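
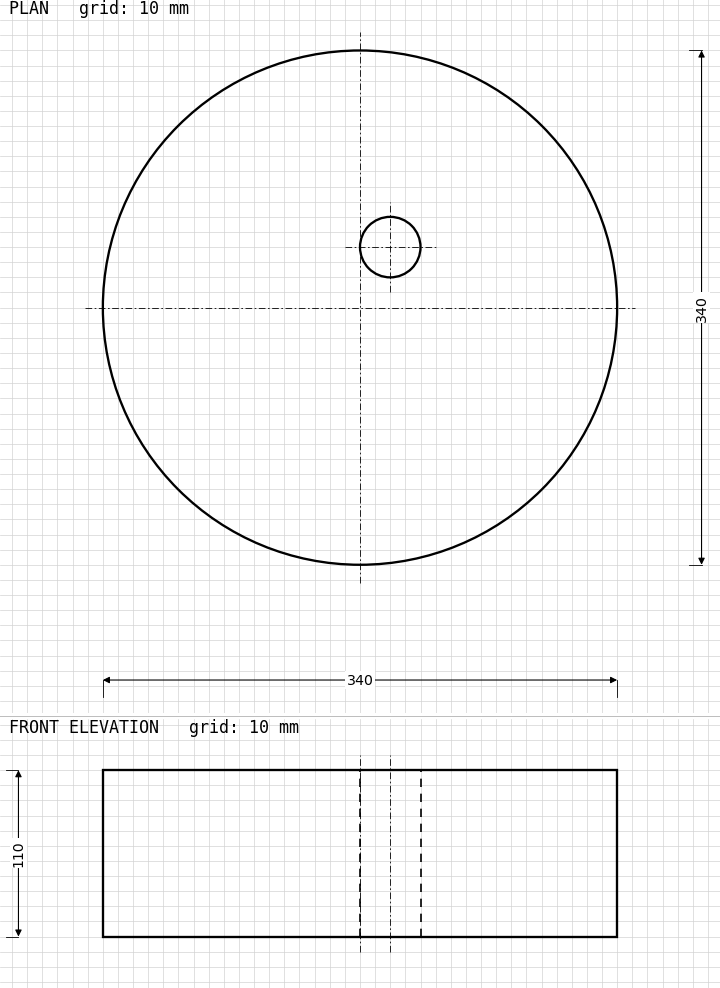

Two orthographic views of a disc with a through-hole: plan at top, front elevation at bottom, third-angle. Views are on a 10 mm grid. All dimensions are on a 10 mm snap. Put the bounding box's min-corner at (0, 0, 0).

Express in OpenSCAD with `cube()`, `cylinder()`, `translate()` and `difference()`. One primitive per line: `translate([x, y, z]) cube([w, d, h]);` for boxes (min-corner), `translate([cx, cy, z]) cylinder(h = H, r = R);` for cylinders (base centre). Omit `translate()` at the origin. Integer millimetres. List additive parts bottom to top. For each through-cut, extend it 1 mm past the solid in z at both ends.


difference() {
  translate([170, 170, 0]) cylinder(h = 110, r = 170);
  translate([190, 210, -1]) cylinder(h = 112, r = 20);
}


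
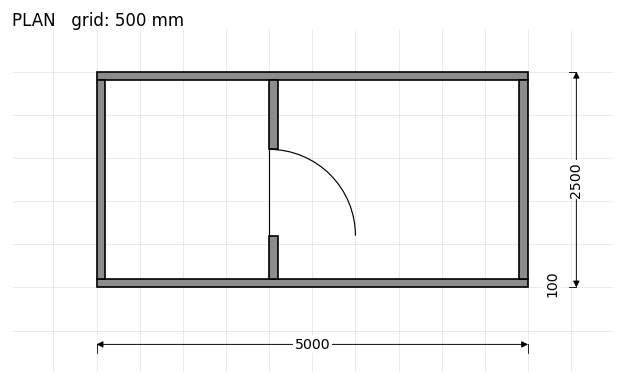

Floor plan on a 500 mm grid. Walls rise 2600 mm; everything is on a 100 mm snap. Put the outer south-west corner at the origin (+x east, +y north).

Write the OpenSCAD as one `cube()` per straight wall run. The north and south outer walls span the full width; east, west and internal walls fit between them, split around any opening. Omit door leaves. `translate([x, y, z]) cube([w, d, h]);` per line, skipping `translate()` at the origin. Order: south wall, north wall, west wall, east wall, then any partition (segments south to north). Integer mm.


cube([5000, 100, 2600]);
translate([0, 2400, 0]) cube([5000, 100, 2600]);
translate([0, 100, 0]) cube([100, 2300, 2600]);
translate([4900, 100, 0]) cube([100, 2300, 2600]);
translate([2000, 100, 0]) cube([100, 500, 2600]);
translate([2000, 1600, 0]) cube([100, 800, 2600]);


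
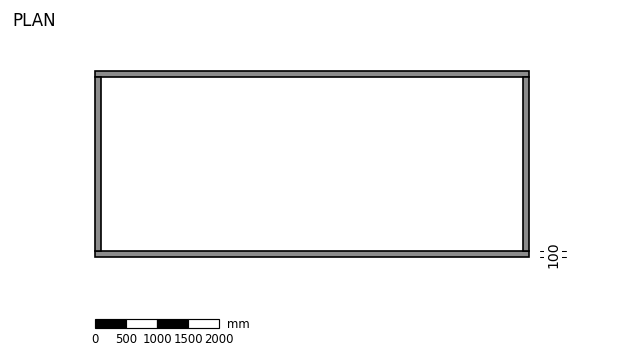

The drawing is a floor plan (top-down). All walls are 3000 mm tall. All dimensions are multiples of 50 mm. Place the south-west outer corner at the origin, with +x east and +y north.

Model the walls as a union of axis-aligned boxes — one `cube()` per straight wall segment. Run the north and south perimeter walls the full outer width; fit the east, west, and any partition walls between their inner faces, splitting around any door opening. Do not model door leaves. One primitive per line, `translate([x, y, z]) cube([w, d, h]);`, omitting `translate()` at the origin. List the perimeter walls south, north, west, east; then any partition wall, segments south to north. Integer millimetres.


cube([7000, 100, 3000]);
translate([0, 2900, 0]) cube([7000, 100, 3000]);
translate([0, 100, 0]) cube([100, 2800, 3000]);
translate([6900, 100, 0]) cube([100, 2800, 3000]);


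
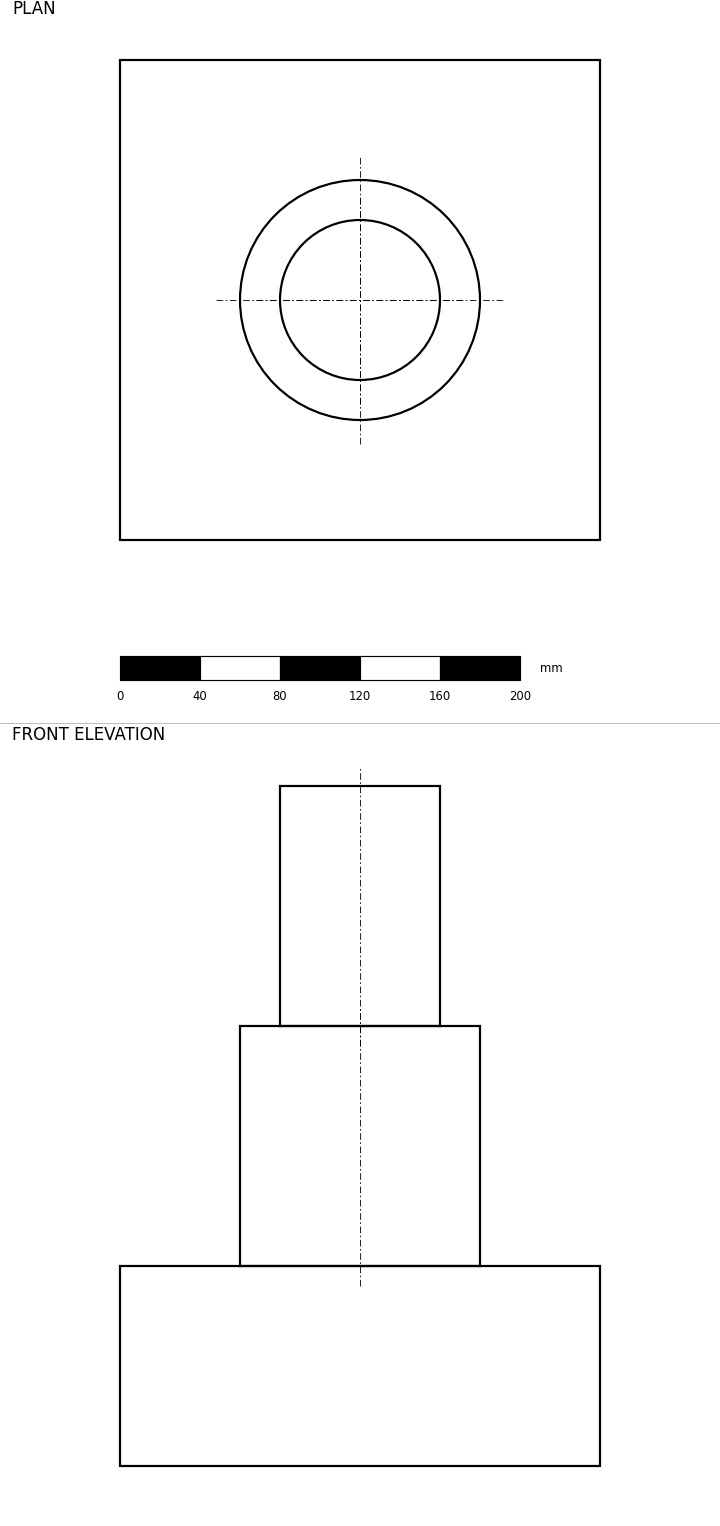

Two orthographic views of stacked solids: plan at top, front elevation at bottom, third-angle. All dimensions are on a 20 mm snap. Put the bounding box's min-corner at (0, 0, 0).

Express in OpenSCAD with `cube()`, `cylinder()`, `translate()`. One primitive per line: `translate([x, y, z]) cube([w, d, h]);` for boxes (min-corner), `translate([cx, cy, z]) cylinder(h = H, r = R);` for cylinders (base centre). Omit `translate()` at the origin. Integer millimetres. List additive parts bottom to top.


cube([240, 240, 100]);
translate([120, 120, 100]) cylinder(h = 120, r = 60);
translate([120, 120, 220]) cylinder(h = 120, r = 40);


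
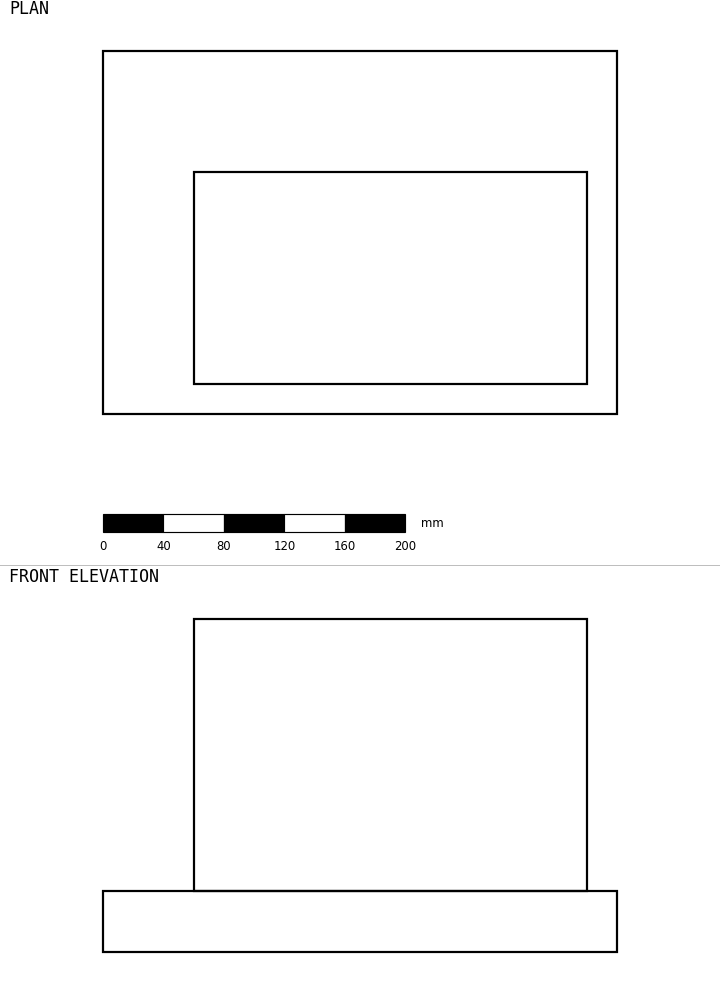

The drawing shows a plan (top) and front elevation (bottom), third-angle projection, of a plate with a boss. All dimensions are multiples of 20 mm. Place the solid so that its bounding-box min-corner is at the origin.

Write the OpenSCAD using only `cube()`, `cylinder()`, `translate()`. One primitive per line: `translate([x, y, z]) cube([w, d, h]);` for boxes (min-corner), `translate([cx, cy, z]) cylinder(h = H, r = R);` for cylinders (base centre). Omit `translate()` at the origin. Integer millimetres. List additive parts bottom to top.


cube([340, 240, 40]);
translate([60, 20, 40]) cube([260, 140, 180]);


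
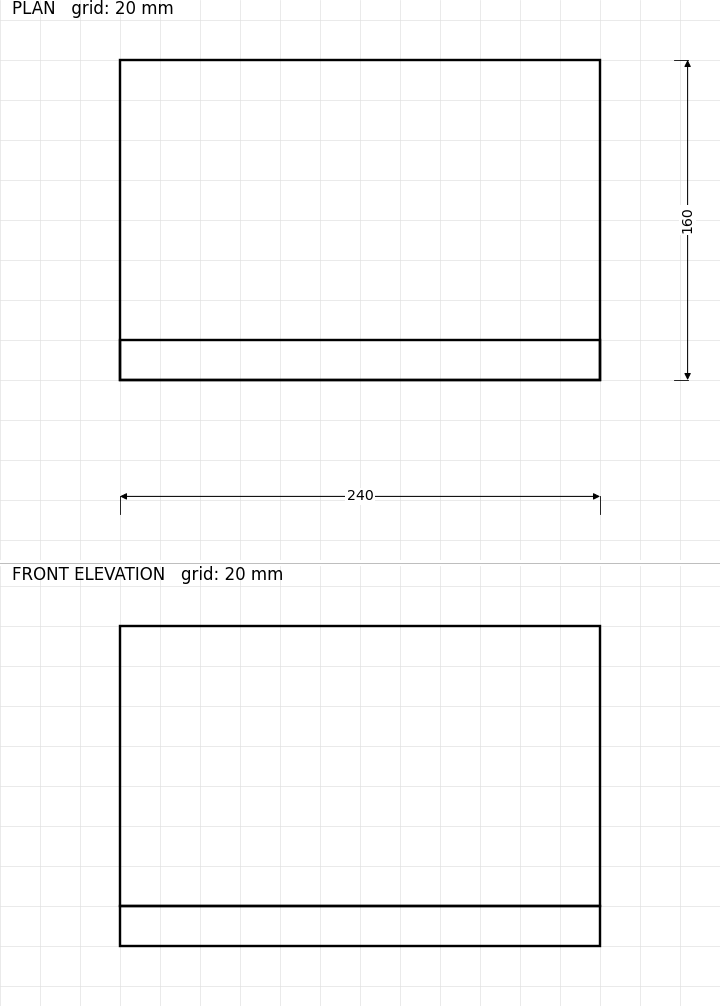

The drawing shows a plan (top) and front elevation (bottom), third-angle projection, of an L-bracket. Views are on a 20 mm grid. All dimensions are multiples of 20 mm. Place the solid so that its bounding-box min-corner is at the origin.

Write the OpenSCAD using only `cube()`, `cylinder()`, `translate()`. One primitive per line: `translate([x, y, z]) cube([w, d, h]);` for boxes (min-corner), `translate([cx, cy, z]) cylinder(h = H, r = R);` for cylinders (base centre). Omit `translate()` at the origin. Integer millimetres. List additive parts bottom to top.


cube([240, 160, 20]);
translate([0, 0, 20]) cube([240, 20, 140]);


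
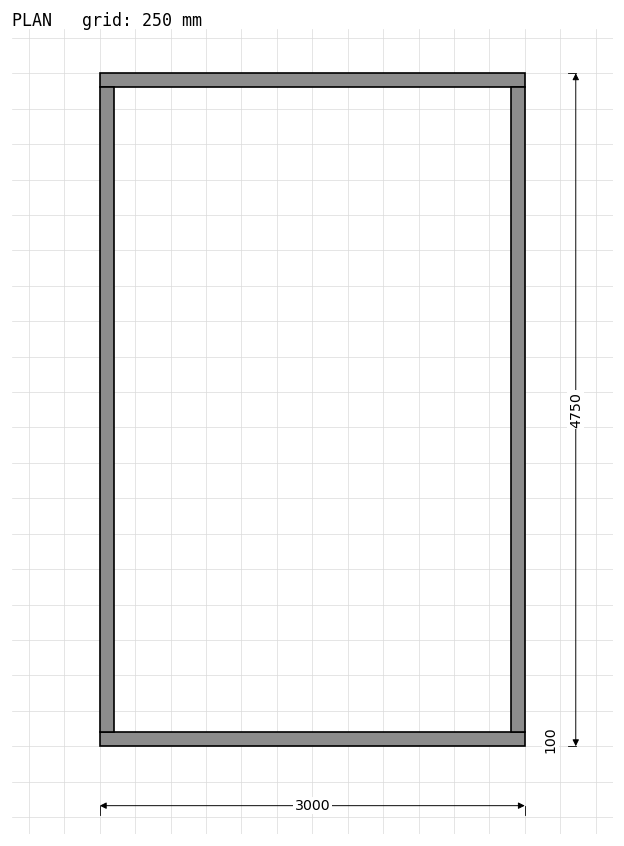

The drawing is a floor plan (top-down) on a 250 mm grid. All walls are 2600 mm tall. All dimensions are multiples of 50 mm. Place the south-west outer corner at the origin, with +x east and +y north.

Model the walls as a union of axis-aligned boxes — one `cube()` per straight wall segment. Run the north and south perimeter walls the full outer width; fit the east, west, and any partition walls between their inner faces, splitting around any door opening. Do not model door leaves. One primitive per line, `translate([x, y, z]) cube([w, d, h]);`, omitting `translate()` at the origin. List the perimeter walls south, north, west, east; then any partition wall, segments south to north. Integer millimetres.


cube([3000, 100, 2600]);
translate([0, 4650, 0]) cube([3000, 100, 2600]);
translate([0, 100, 0]) cube([100, 4550, 2600]);
translate([2900, 100, 0]) cube([100, 4550, 2600]);


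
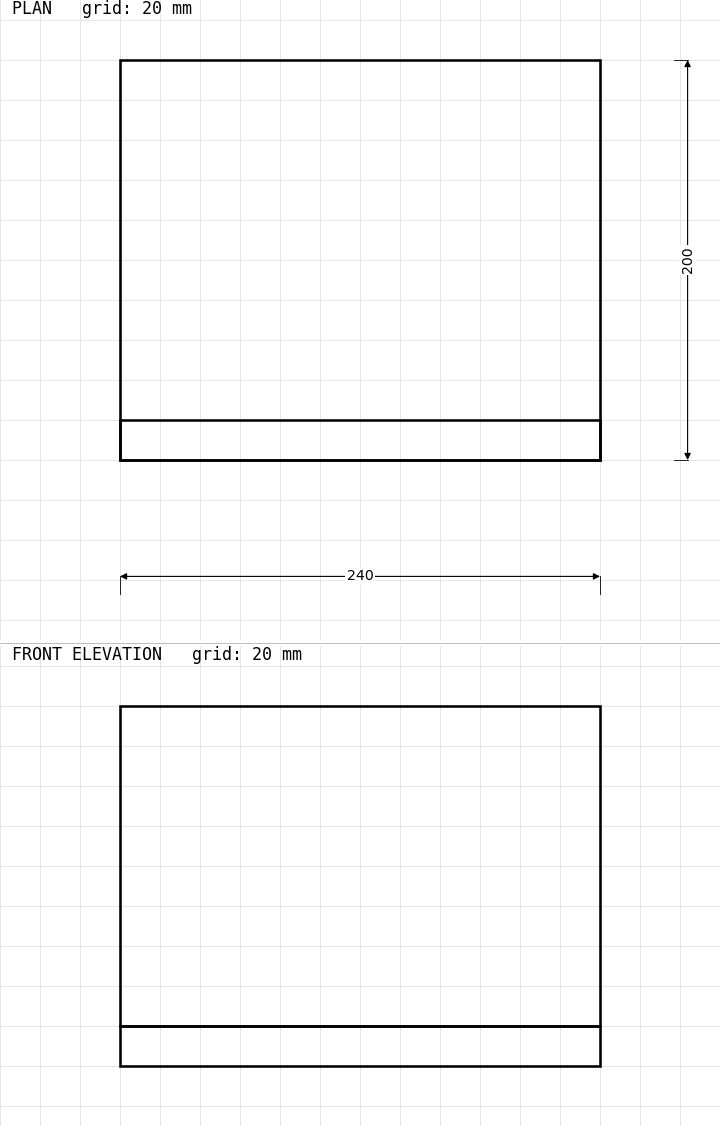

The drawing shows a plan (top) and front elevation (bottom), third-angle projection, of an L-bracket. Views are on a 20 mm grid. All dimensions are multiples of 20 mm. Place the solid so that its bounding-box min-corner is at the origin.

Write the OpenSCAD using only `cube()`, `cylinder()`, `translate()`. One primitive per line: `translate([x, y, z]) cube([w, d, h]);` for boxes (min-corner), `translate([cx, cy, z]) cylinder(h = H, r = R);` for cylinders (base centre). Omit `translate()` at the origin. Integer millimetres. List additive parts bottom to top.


cube([240, 200, 20]);
translate([0, 0, 20]) cube([240, 20, 160]);


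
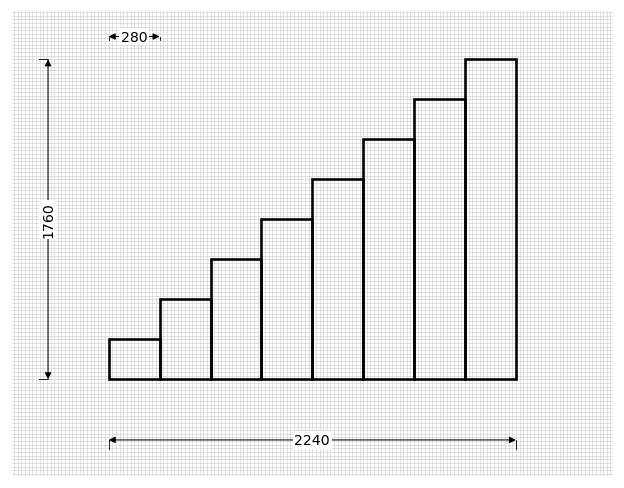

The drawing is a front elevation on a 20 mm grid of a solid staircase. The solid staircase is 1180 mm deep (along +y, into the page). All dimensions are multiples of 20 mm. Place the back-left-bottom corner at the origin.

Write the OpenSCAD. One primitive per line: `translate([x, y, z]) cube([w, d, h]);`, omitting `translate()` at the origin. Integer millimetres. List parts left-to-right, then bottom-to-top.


cube([280, 1180, 220]);
translate([280, 0, 0]) cube([280, 1180, 440]);
translate([560, 0, 0]) cube([280, 1180, 660]);
translate([840, 0, 0]) cube([280, 1180, 880]);
translate([1120, 0, 0]) cube([280, 1180, 1100]);
translate([1400, 0, 0]) cube([280, 1180, 1320]);
translate([1680, 0, 0]) cube([280, 1180, 1540]);
translate([1960, 0, 0]) cube([280, 1180, 1760]);


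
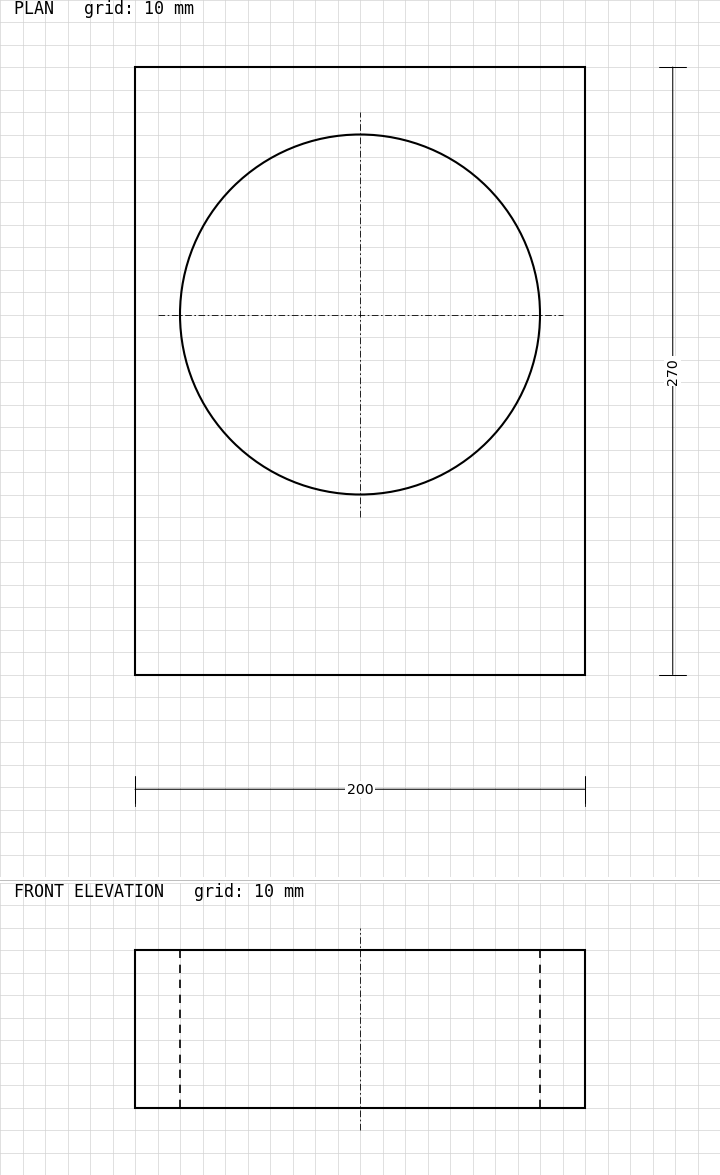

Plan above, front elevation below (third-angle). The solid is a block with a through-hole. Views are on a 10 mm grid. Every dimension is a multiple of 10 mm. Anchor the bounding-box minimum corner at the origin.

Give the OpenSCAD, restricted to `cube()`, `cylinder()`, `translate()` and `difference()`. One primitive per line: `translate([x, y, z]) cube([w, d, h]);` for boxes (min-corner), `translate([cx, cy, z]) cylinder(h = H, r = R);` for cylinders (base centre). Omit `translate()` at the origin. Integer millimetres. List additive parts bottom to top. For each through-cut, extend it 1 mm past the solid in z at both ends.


difference() {
  cube([200, 270, 70]);
  translate([100, 160, -1]) cylinder(h = 72, r = 80);
}


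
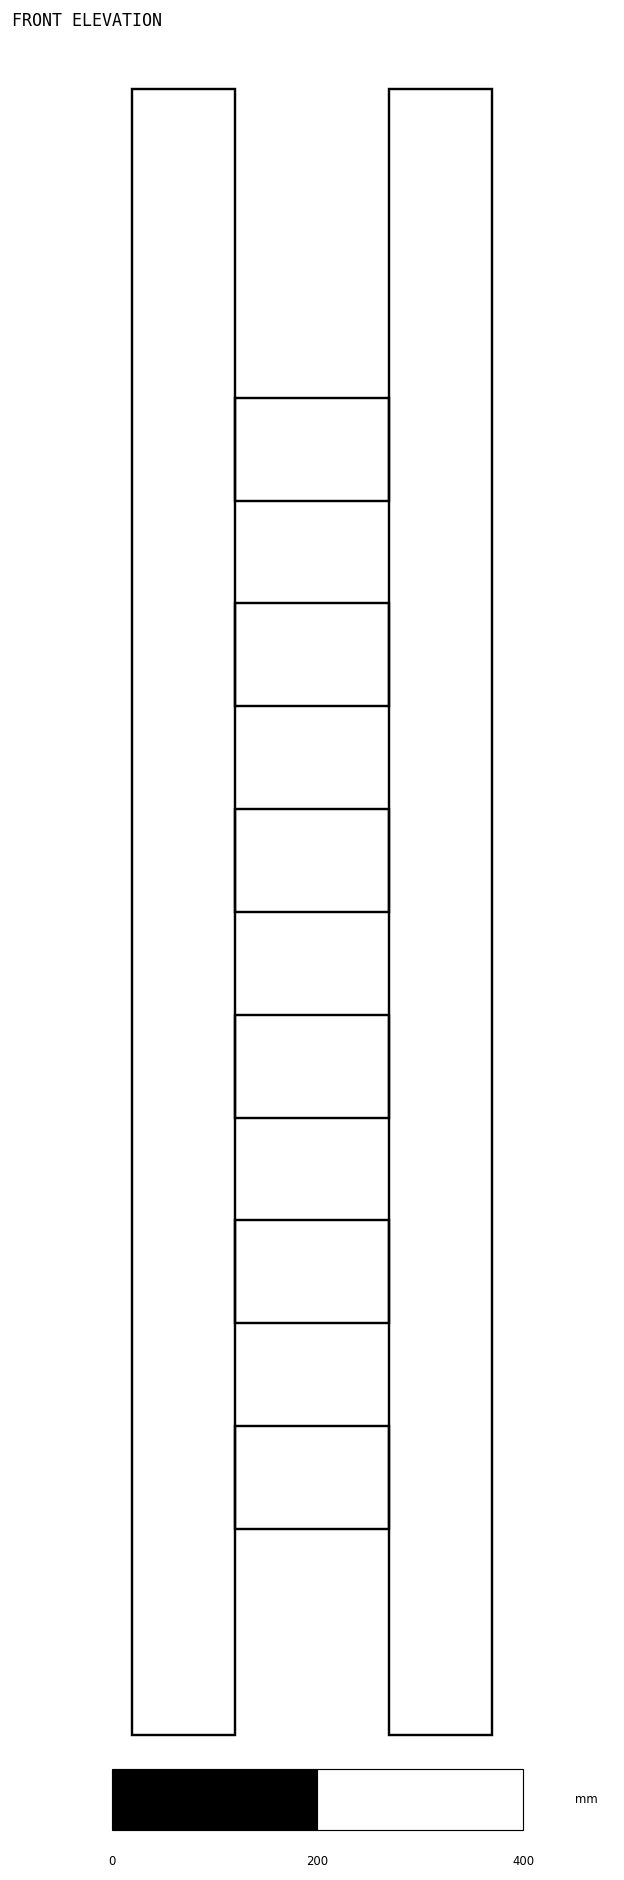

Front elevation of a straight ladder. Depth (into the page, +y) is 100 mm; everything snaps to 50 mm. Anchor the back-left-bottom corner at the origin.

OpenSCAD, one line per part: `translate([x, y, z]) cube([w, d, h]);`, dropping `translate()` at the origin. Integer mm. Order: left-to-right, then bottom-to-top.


cube([100, 100, 1600]);
translate([100, 0, 200]) cube([150, 100, 100]);
translate([100, 0, 400]) cube([150, 100, 100]);
translate([100, 0, 600]) cube([150, 100, 100]);
translate([100, 0, 800]) cube([150, 100, 100]);
translate([100, 0, 1000]) cube([150, 100, 100]);
translate([100, 0, 1200]) cube([150, 100, 100]);
translate([250, 0, 0]) cube([100, 100, 1600]);


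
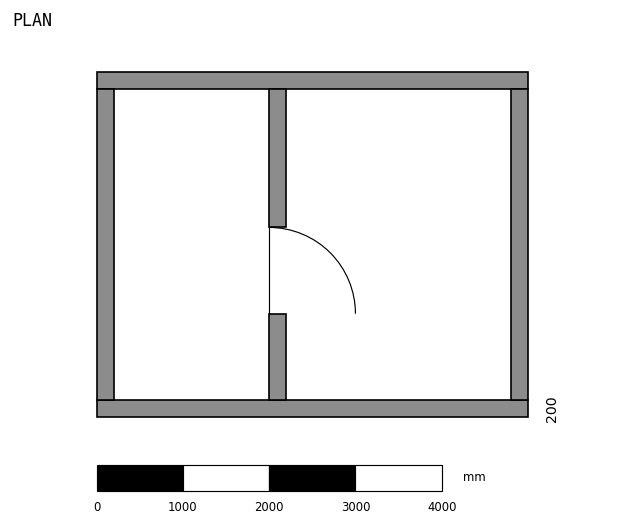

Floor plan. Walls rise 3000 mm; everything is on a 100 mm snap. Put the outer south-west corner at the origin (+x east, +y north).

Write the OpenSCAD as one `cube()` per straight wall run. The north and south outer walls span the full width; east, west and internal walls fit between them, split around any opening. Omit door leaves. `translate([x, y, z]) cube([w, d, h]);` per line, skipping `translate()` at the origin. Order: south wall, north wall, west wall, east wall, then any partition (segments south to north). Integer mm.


cube([5000, 200, 3000]);
translate([0, 3800, 0]) cube([5000, 200, 3000]);
translate([0, 200, 0]) cube([200, 3600, 3000]);
translate([4800, 200, 0]) cube([200, 3600, 3000]);
translate([2000, 200, 0]) cube([200, 1000, 3000]);
translate([2000, 2200, 0]) cube([200, 1600, 3000]);


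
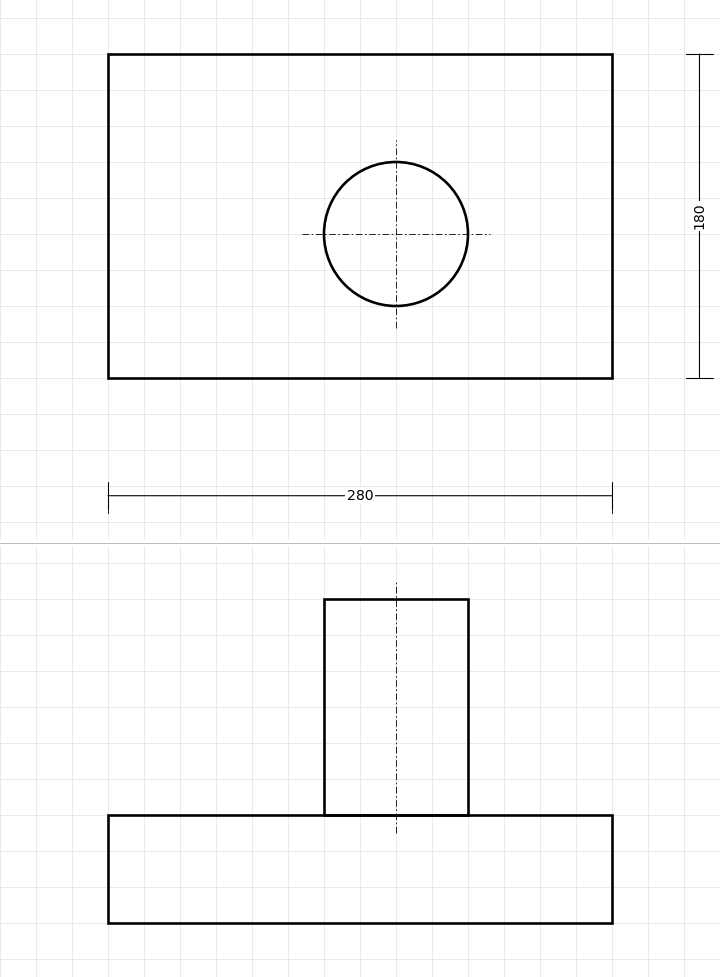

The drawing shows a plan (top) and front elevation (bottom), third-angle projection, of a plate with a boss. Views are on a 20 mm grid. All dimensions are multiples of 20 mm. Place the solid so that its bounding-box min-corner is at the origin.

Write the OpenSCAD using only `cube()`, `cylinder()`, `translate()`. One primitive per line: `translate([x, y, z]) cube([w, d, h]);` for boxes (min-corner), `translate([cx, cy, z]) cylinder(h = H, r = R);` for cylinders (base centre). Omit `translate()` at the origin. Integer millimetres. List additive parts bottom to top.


cube([280, 180, 60]);
translate([160, 80, 60]) cylinder(h = 120, r = 40);


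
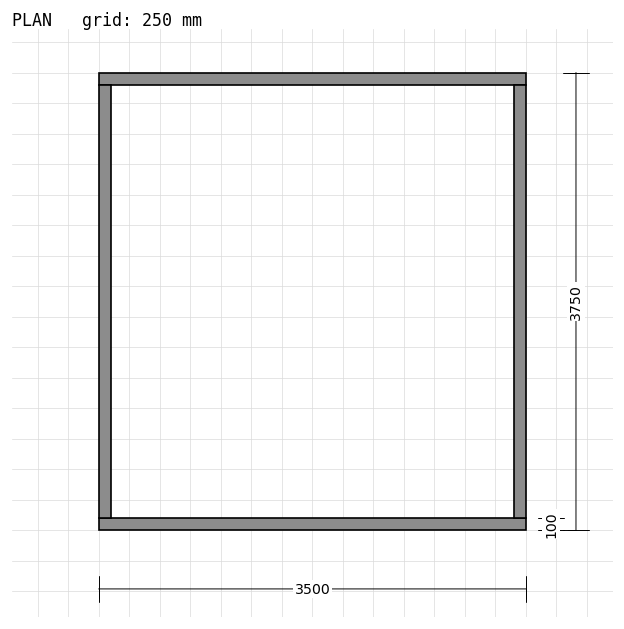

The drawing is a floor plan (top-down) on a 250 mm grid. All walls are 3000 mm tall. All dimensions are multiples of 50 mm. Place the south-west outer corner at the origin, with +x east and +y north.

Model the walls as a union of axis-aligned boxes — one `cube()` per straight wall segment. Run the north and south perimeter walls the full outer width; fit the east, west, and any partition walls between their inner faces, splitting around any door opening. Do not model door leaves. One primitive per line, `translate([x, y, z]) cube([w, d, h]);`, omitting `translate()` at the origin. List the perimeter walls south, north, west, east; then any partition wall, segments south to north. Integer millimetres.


cube([3500, 100, 3000]);
translate([0, 3650, 0]) cube([3500, 100, 3000]);
translate([0, 100, 0]) cube([100, 3550, 3000]);
translate([3400, 100, 0]) cube([100, 3550, 3000]);


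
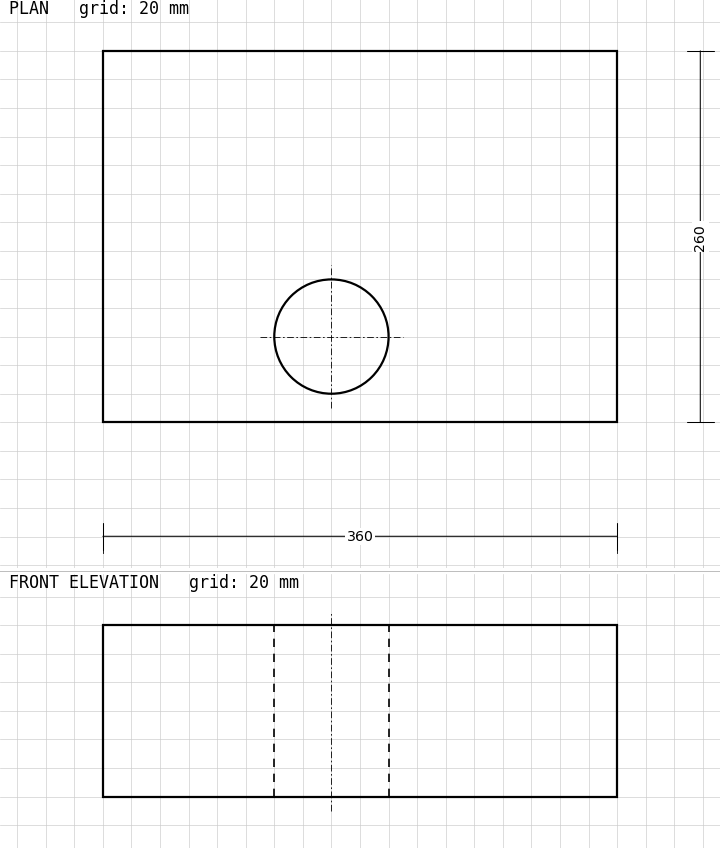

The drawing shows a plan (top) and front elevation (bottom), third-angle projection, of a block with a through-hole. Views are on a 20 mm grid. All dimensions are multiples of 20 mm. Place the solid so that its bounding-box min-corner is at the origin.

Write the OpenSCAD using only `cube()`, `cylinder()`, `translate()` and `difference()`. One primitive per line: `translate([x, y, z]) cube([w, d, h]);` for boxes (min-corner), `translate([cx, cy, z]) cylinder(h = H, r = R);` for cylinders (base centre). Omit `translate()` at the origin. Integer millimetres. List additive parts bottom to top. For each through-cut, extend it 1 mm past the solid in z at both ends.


difference() {
  cube([360, 260, 120]);
  translate([160, 60, -1]) cylinder(h = 122, r = 40);
}


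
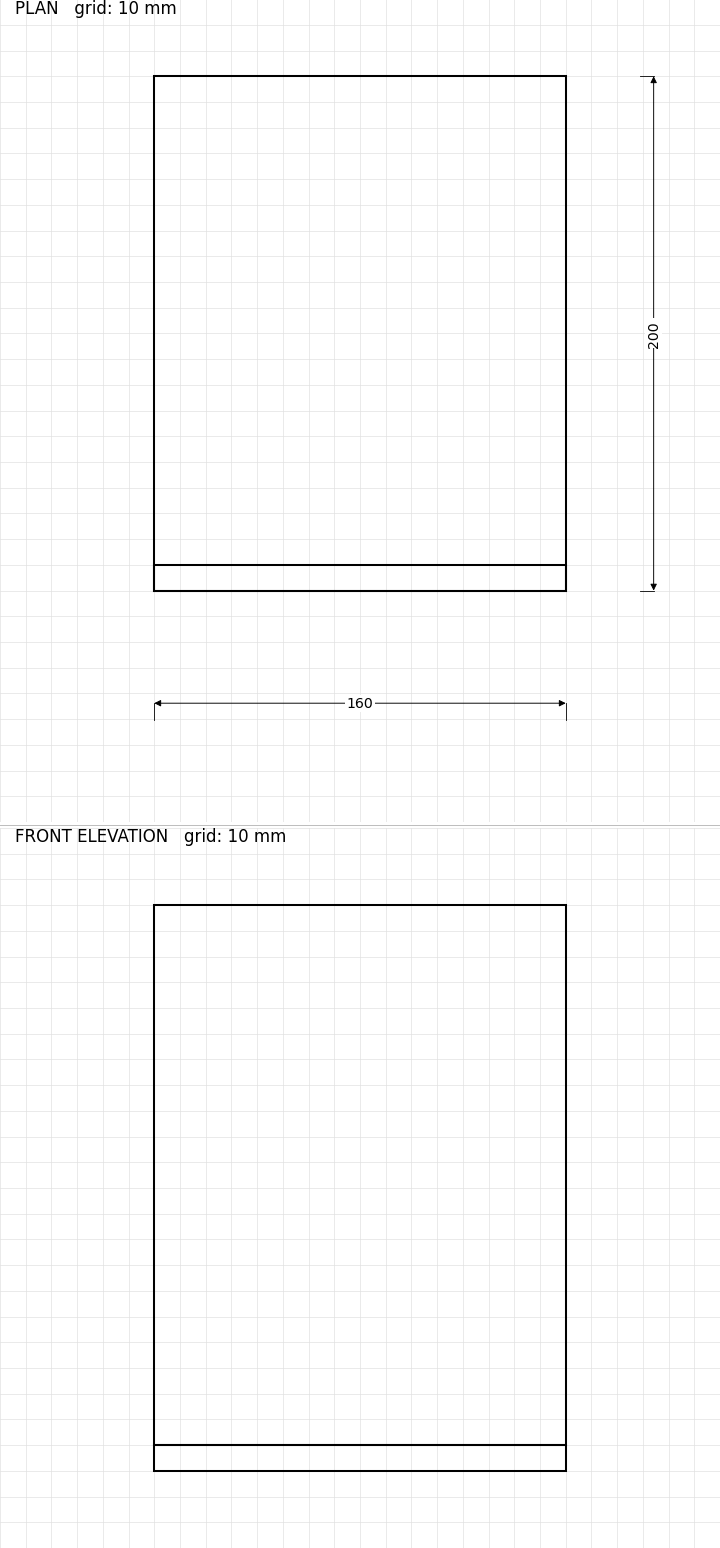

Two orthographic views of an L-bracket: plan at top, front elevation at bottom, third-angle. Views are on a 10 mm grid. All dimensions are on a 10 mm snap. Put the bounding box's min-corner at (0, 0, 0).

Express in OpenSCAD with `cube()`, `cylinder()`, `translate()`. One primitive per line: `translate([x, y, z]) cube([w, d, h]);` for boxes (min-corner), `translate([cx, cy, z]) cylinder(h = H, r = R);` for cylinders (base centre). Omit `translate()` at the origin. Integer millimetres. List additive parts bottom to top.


cube([160, 200, 10]);
translate([0, 0, 10]) cube([160, 10, 210]);


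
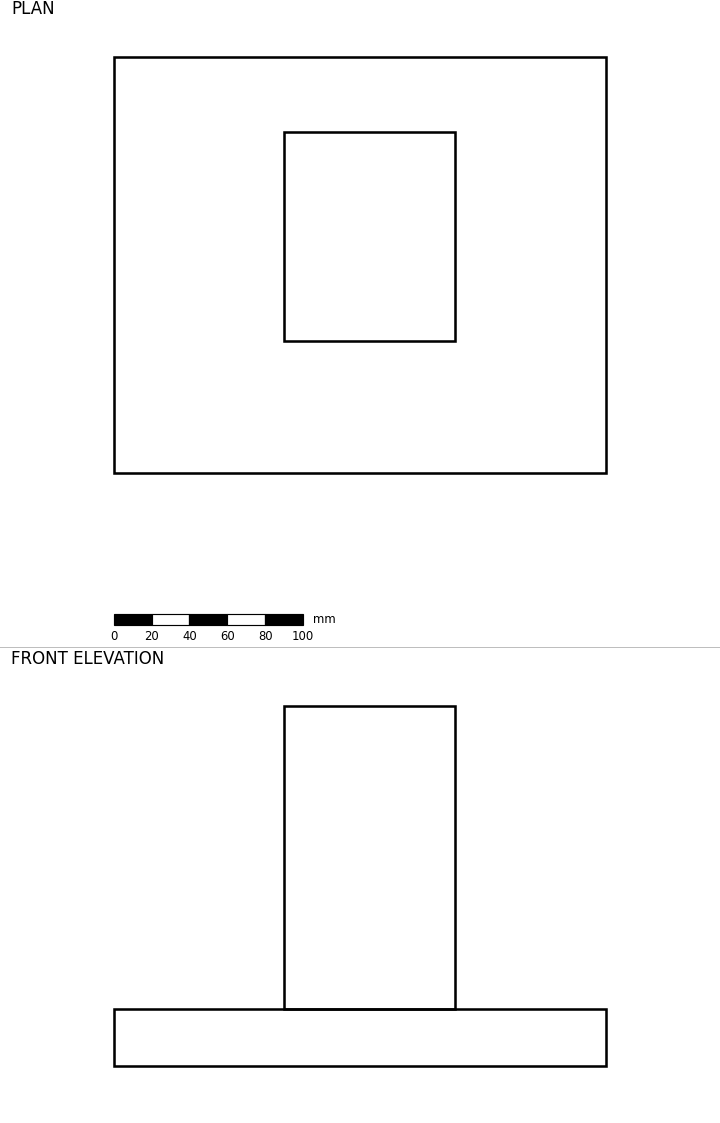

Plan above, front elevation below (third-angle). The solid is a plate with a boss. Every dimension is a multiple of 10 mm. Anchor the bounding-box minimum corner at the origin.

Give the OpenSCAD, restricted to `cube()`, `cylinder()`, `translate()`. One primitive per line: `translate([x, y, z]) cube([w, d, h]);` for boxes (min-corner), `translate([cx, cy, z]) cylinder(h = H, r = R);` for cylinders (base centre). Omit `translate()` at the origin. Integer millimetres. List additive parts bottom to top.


cube([260, 220, 30]);
translate([90, 70, 30]) cube([90, 110, 160]);


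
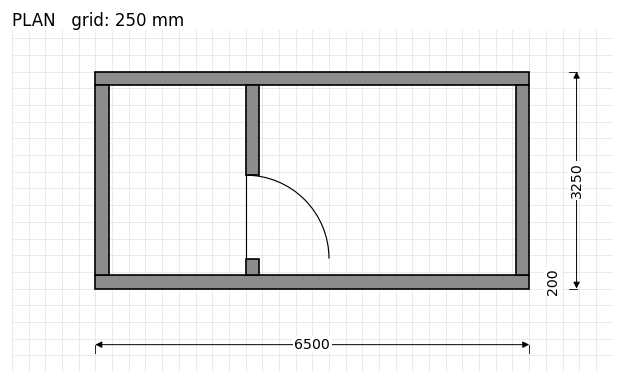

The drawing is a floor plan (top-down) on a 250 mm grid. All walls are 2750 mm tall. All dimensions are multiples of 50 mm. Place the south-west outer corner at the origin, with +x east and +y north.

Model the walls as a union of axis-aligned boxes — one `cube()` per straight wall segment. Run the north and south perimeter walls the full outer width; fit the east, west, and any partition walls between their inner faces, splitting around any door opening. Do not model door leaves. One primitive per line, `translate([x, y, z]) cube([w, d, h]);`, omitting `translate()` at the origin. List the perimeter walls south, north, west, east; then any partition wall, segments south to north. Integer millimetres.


cube([6500, 200, 2750]);
translate([0, 3050, 0]) cube([6500, 200, 2750]);
translate([0, 200, 0]) cube([200, 2850, 2750]);
translate([6300, 200, 0]) cube([200, 2850, 2750]);
translate([2250, 200, 0]) cube([200, 250, 2750]);
translate([2250, 1700, 0]) cube([200, 1350, 2750]);


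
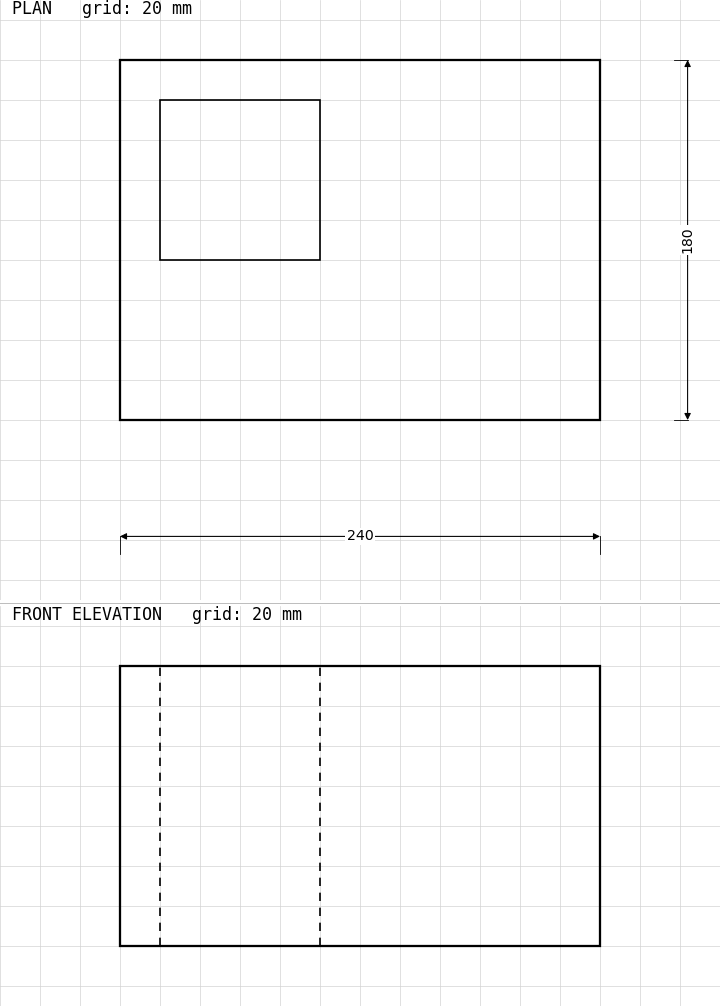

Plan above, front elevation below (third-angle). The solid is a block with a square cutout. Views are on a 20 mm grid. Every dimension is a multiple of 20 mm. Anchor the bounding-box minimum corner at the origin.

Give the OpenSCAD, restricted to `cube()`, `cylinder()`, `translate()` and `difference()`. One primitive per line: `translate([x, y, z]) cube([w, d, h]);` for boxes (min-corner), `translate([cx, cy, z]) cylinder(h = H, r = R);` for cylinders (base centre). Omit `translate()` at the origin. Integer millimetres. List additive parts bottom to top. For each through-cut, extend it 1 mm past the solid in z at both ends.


difference() {
  cube([240, 180, 140]);
  translate([20, 80, -1]) cube([80, 80, 142]);
}


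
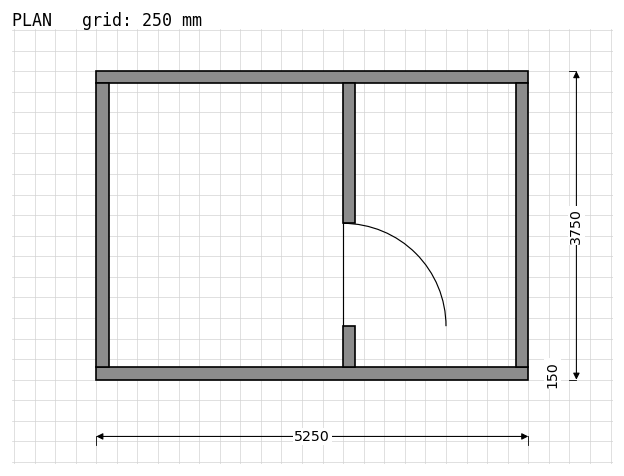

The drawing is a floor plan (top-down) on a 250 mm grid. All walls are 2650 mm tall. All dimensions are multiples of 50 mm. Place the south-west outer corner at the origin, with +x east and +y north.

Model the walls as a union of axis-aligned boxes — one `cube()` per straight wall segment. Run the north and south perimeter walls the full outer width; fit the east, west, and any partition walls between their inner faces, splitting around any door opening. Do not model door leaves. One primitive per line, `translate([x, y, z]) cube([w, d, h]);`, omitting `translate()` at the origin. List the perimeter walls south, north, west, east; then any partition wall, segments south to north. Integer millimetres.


cube([5250, 150, 2650]);
translate([0, 3600, 0]) cube([5250, 150, 2650]);
translate([0, 150, 0]) cube([150, 3450, 2650]);
translate([5100, 150, 0]) cube([150, 3450, 2650]);
translate([3000, 150, 0]) cube([150, 500, 2650]);
translate([3000, 1900, 0]) cube([150, 1700, 2650]);


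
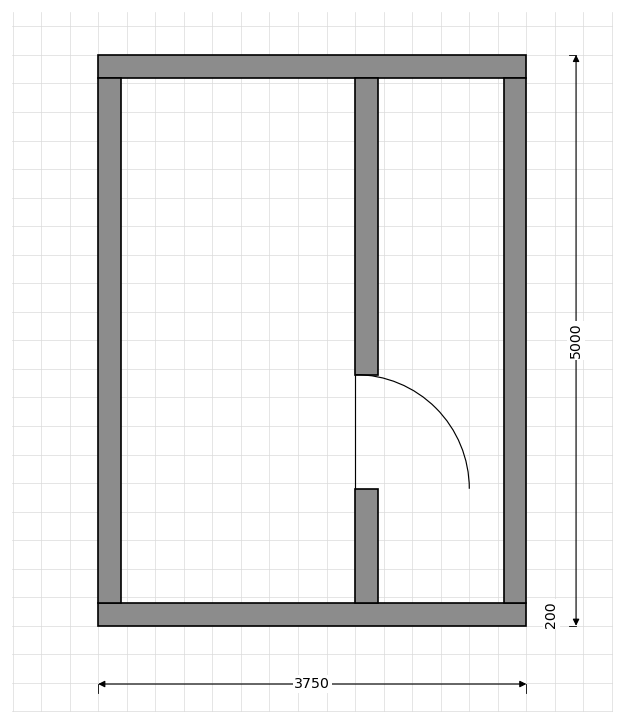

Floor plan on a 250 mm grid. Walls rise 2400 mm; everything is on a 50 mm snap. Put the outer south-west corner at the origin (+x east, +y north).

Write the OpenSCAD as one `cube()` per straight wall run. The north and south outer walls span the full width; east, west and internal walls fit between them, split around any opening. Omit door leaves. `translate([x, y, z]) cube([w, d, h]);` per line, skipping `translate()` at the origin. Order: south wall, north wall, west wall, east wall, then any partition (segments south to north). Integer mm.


cube([3750, 200, 2400]);
translate([0, 4800, 0]) cube([3750, 200, 2400]);
translate([0, 200, 0]) cube([200, 4600, 2400]);
translate([3550, 200, 0]) cube([200, 4600, 2400]);
translate([2250, 200, 0]) cube([200, 1000, 2400]);
translate([2250, 2200, 0]) cube([200, 2600, 2400]);


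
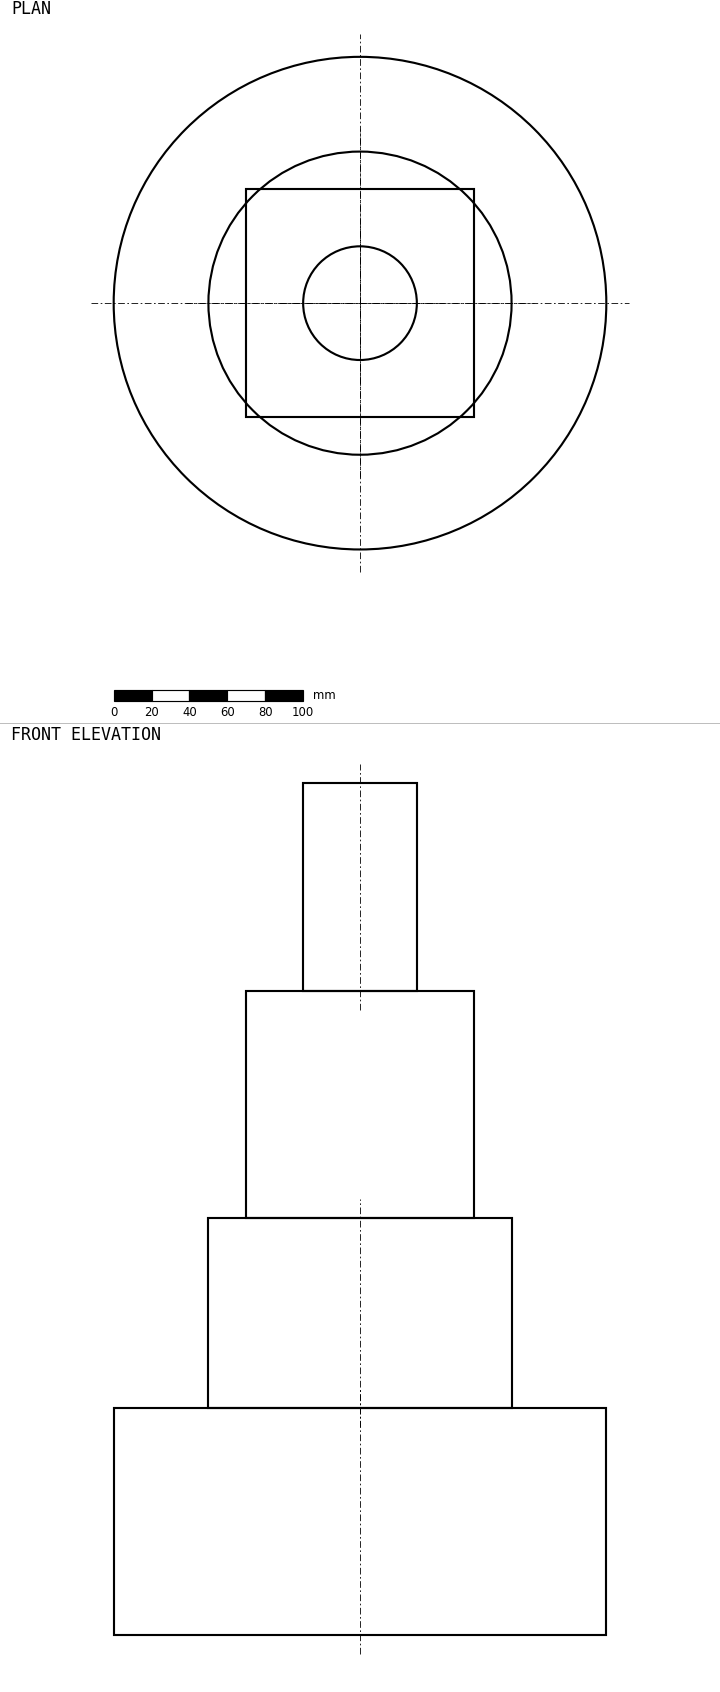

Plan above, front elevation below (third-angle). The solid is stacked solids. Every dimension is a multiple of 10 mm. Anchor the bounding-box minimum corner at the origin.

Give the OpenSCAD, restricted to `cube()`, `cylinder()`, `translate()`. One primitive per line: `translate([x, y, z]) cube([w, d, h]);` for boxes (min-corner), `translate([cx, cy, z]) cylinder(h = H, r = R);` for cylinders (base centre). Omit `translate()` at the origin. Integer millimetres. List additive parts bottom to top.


translate([130, 130, 0]) cylinder(h = 120, r = 130);
translate([130, 130, 120]) cylinder(h = 100, r = 80);
translate([70, 70, 220]) cube([120, 120, 120]);
translate([130, 130, 340]) cylinder(h = 110, r = 30);


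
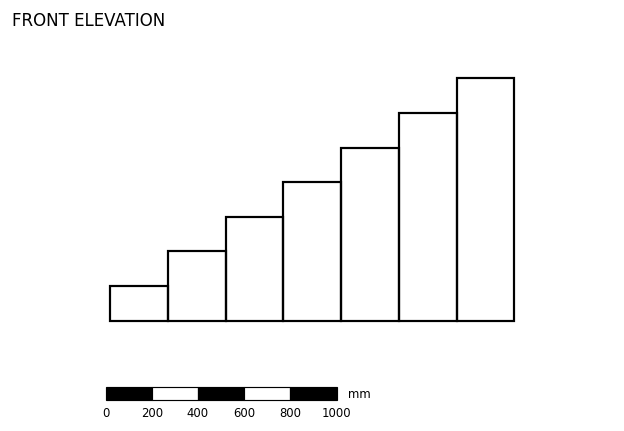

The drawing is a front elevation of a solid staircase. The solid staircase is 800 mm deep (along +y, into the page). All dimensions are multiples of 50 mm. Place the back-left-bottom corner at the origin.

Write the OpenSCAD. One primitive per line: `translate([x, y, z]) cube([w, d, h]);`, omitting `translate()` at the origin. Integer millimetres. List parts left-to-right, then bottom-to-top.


cube([250, 800, 150]);
translate([250, 0, 0]) cube([250, 800, 300]);
translate([500, 0, 0]) cube([250, 800, 450]);
translate([750, 0, 0]) cube([250, 800, 600]);
translate([1000, 0, 0]) cube([250, 800, 750]);
translate([1250, 0, 0]) cube([250, 800, 900]);
translate([1500, 0, 0]) cube([250, 800, 1050]);


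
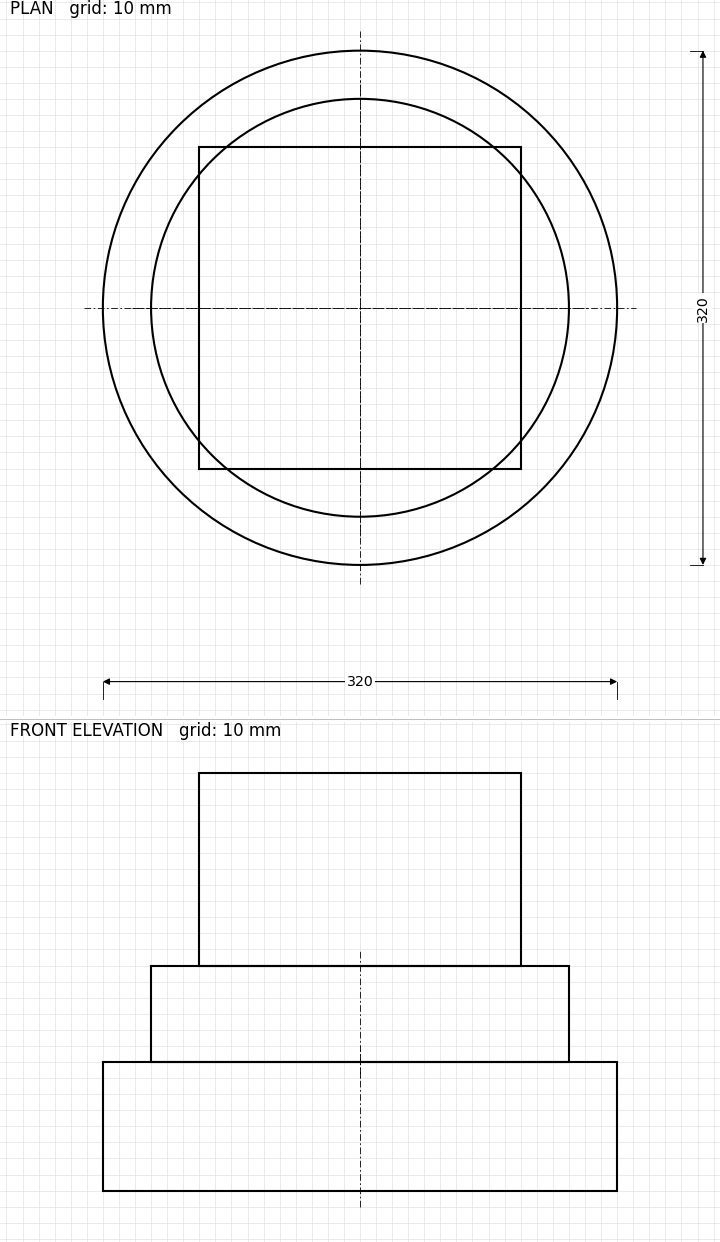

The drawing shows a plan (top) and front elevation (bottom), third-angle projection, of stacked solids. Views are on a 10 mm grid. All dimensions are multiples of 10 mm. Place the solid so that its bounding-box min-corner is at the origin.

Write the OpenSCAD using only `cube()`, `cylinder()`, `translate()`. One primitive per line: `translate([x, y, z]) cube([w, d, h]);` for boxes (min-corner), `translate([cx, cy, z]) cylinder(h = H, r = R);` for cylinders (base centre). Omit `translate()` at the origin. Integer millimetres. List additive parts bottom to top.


translate([160, 160, 0]) cylinder(h = 80, r = 160);
translate([160, 160, 80]) cylinder(h = 60, r = 130);
translate([60, 60, 140]) cube([200, 200, 120]);


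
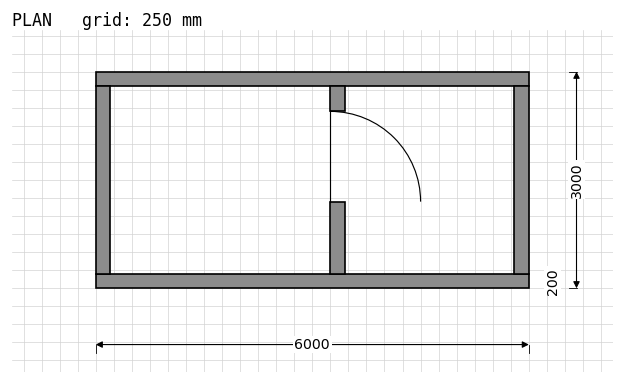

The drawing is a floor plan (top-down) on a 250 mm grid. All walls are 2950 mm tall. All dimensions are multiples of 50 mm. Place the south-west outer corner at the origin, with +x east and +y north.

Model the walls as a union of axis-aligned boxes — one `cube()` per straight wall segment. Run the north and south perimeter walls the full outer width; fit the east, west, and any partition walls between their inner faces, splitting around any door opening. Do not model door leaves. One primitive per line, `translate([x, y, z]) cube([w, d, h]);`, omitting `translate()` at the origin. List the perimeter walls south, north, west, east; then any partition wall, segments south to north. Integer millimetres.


cube([6000, 200, 2950]);
translate([0, 2800, 0]) cube([6000, 200, 2950]);
translate([0, 200, 0]) cube([200, 2600, 2950]);
translate([5800, 200, 0]) cube([200, 2600, 2950]);
translate([3250, 200, 0]) cube([200, 1000, 2950]);
translate([3250, 2450, 0]) cube([200, 350, 2950]);


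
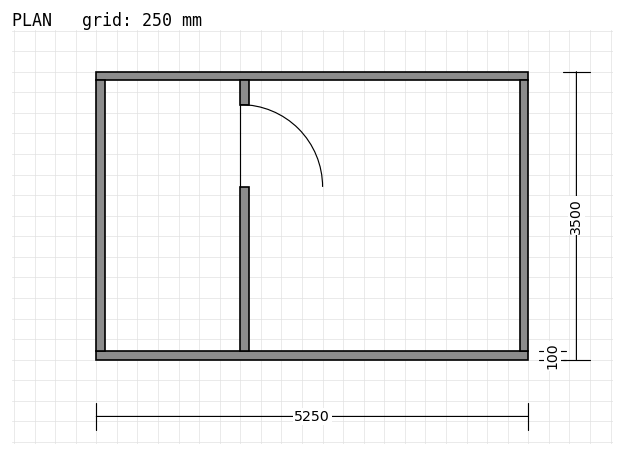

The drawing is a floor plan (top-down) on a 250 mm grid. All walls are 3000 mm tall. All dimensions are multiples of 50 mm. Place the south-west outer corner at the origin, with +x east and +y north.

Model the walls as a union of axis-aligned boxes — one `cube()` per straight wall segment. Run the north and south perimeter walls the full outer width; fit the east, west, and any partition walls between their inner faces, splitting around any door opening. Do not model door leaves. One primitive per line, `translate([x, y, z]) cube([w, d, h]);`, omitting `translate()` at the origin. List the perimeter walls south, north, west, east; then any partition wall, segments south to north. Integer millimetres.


cube([5250, 100, 3000]);
translate([0, 3400, 0]) cube([5250, 100, 3000]);
translate([0, 100, 0]) cube([100, 3300, 3000]);
translate([5150, 100, 0]) cube([100, 3300, 3000]);
translate([1750, 100, 0]) cube([100, 2000, 3000]);
translate([1750, 3100, 0]) cube([100, 300, 3000]);


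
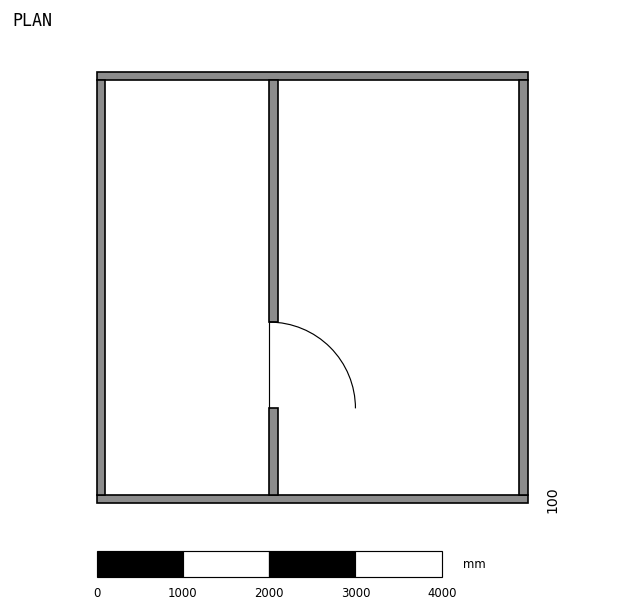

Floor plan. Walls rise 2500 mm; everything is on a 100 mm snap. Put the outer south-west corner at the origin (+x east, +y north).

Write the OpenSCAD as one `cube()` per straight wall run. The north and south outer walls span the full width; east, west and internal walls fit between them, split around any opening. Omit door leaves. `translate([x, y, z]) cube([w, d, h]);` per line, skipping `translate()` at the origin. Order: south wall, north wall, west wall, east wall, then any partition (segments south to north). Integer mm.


cube([5000, 100, 2500]);
translate([0, 4900, 0]) cube([5000, 100, 2500]);
translate([0, 100, 0]) cube([100, 4800, 2500]);
translate([4900, 100, 0]) cube([100, 4800, 2500]);
translate([2000, 100, 0]) cube([100, 1000, 2500]);
translate([2000, 2100, 0]) cube([100, 2800, 2500]);


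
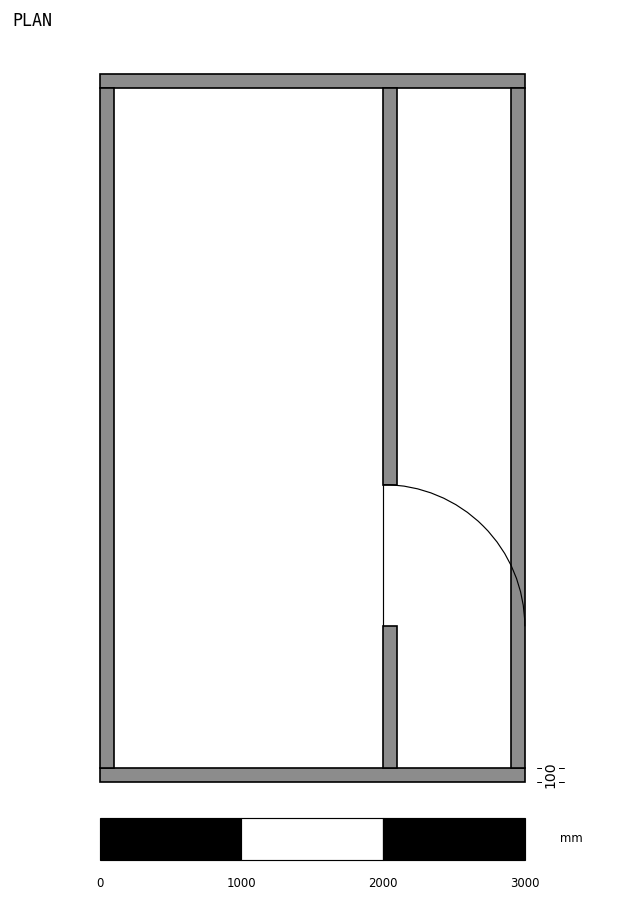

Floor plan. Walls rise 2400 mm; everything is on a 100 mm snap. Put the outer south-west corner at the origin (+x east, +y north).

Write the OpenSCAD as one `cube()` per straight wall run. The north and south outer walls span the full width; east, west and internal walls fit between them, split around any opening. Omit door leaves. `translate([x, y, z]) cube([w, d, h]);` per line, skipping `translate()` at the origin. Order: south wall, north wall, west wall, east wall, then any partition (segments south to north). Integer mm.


cube([3000, 100, 2400]);
translate([0, 4900, 0]) cube([3000, 100, 2400]);
translate([0, 100, 0]) cube([100, 4800, 2400]);
translate([2900, 100, 0]) cube([100, 4800, 2400]);
translate([2000, 100, 0]) cube([100, 1000, 2400]);
translate([2000, 2100, 0]) cube([100, 2800, 2400]);


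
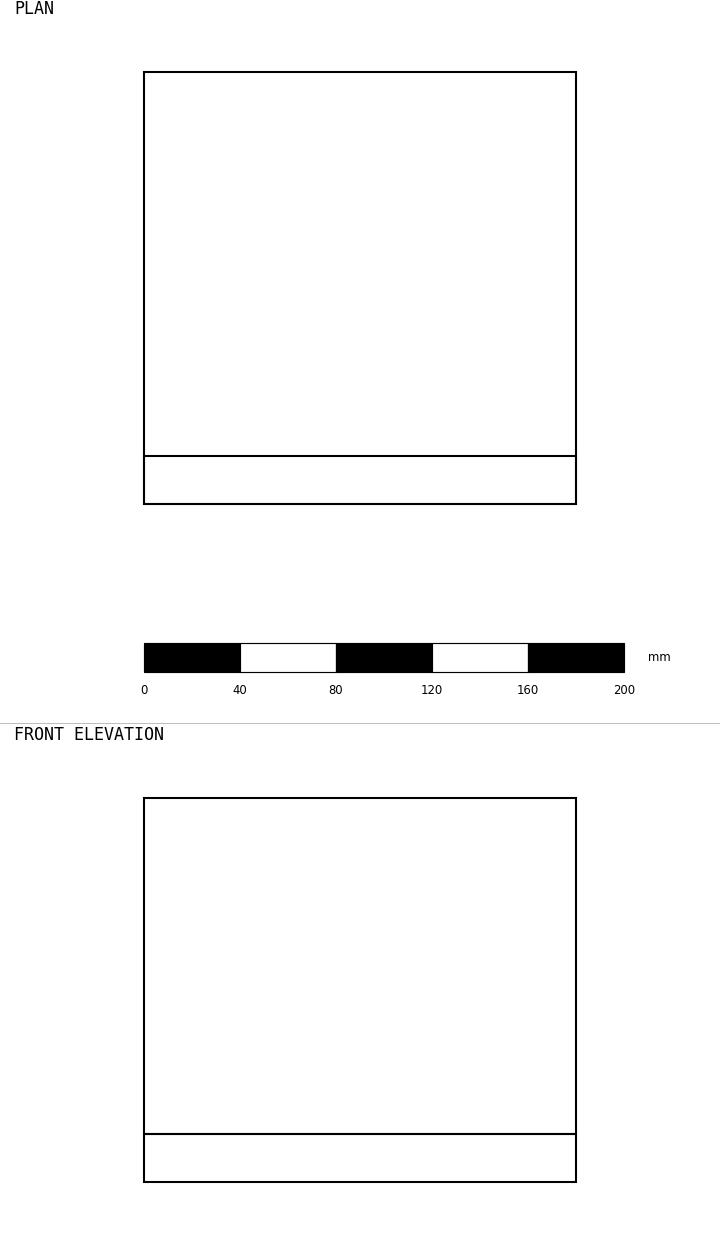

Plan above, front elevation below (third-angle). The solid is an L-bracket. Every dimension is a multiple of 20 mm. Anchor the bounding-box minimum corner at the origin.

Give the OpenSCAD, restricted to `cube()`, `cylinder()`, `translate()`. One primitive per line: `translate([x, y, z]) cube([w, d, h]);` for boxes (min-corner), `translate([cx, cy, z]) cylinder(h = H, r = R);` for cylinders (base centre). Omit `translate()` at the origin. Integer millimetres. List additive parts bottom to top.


cube([180, 180, 20]);
translate([0, 0, 20]) cube([180, 20, 140]);


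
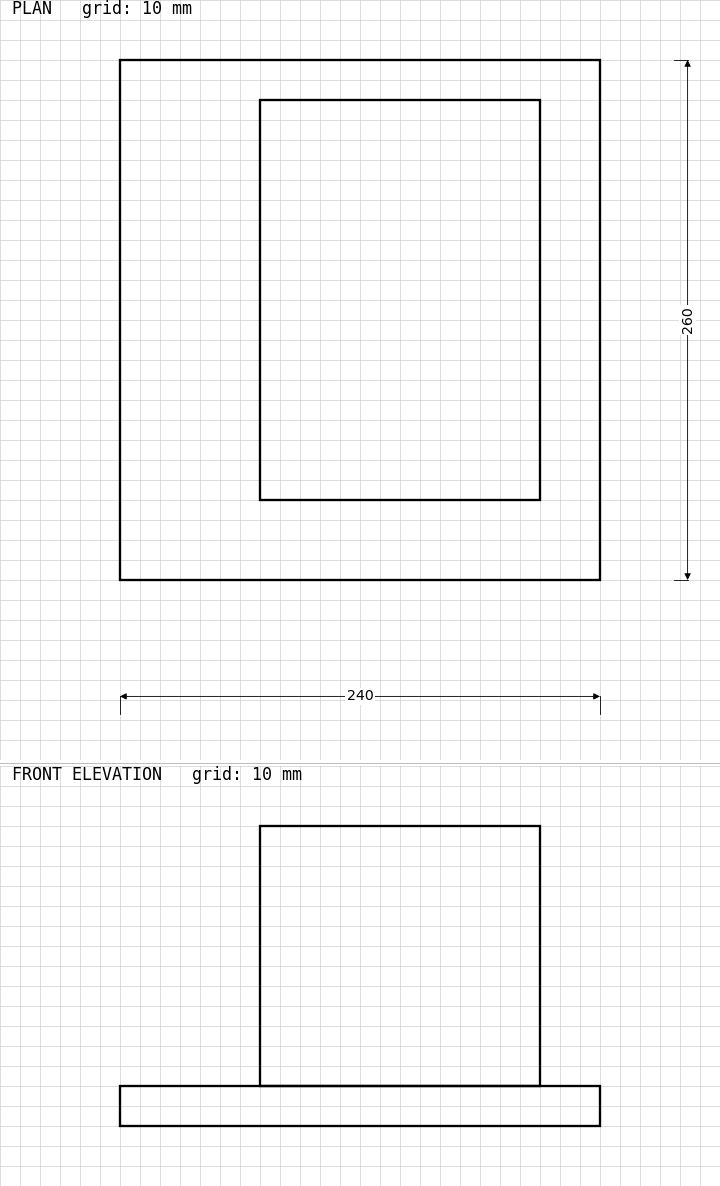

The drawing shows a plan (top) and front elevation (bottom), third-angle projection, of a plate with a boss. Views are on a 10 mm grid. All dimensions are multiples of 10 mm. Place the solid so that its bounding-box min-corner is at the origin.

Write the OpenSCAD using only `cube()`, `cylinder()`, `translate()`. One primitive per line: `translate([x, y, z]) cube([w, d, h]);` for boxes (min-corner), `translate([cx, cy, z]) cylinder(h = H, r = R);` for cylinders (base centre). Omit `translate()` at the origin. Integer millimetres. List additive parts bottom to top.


cube([240, 260, 20]);
translate([70, 40, 20]) cube([140, 200, 130]);


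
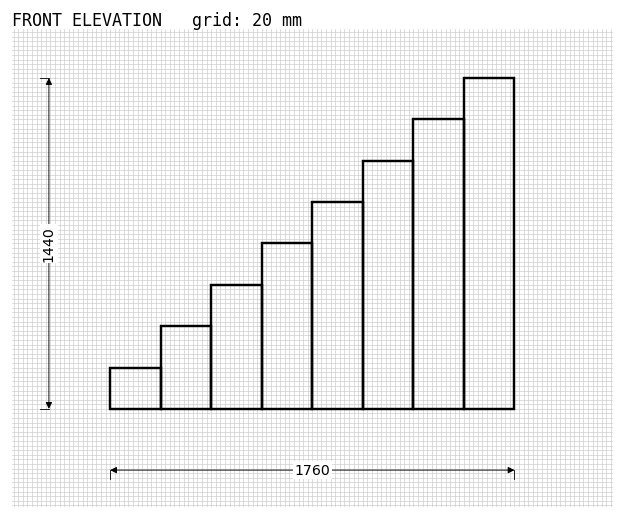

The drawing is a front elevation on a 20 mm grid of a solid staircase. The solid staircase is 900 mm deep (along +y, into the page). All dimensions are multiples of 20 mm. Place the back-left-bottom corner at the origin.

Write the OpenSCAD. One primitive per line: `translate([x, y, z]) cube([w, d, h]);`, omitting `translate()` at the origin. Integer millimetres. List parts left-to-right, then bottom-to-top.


cube([220, 900, 180]);
translate([220, 0, 0]) cube([220, 900, 360]);
translate([440, 0, 0]) cube([220, 900, 540]);
translate([660, 0, 0]) cube([220, 900, 720]);
translate([880, 0, 0]) cube([220, 900, 900]);
translate([1100, 0, 0]) cube([220, 900, 1080]);
translate([1320, 0, 0]) cube([220, 900, 1260]);
translate([1540, 0, 0]) cube([220, 900, 1440]);


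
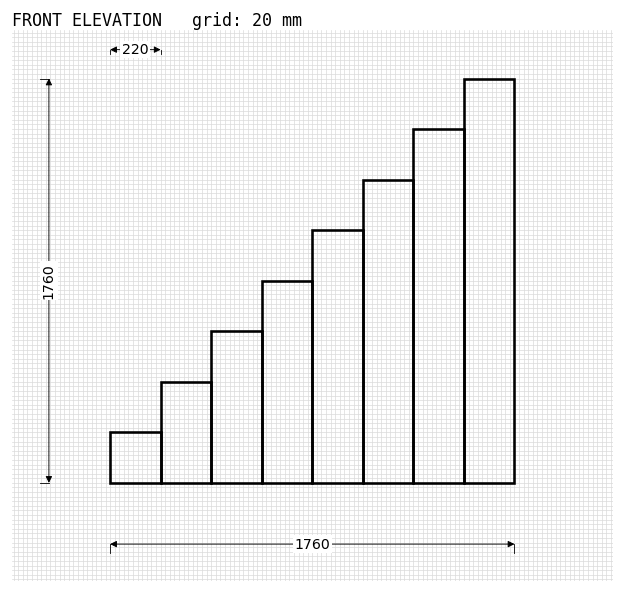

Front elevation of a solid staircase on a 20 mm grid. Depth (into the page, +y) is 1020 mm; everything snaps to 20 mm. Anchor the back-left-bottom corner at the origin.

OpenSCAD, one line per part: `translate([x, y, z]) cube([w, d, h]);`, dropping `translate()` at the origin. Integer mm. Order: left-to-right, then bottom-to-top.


cube([220, 1020, 220]);
translate([220, 0, 0]) cube([220, 1020, 440]);
translate([440, 0, 0]) cube([220, 1020, 660]);
translate([660, 0, 0]) cube([220, 1020, 880]);
translate([880, 0, 0]) cube([220, 1020, 1100]);
translate([1100, 0, 0]) cube([220, 1020, 1320]);
translate([1320, 0, 0]) cube([220, 1020, 1540]);
translate([1540, 0, 0]) cube([220, 1020, 1760]);


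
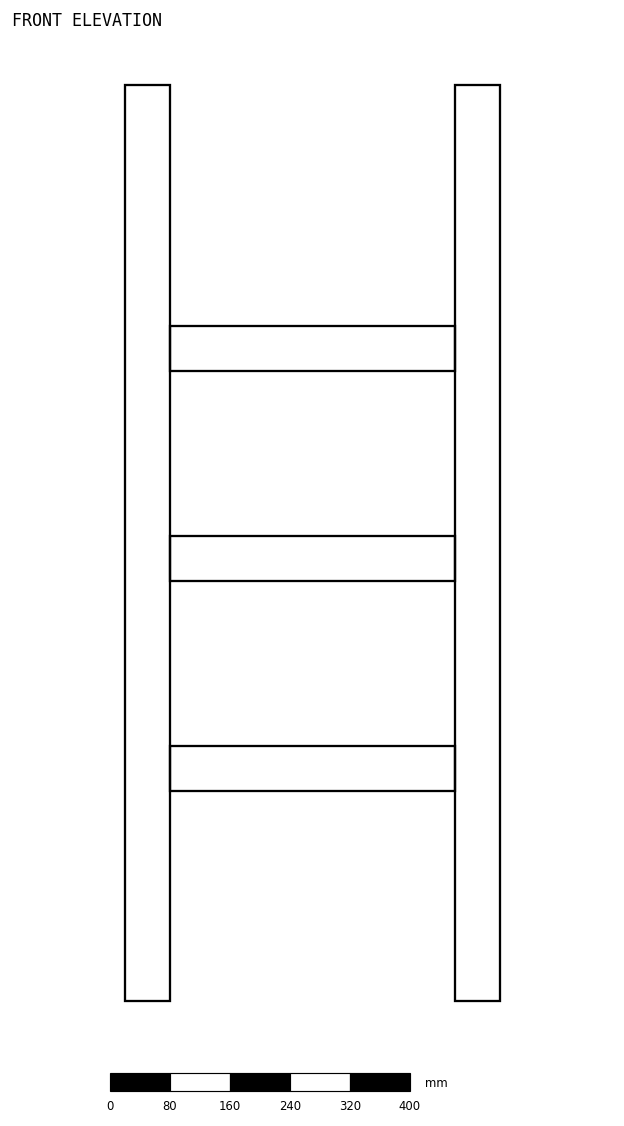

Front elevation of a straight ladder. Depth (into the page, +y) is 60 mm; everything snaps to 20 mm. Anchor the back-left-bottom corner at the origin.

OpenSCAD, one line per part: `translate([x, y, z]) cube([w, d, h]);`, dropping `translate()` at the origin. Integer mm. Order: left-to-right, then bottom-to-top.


cube([60, 60, 1220]);
translate([60, 0, 280]) cube([380, 60, 60]);
translate([60, 0, 560]) cube([380, 60, 60]);
translate([60, 0, 840]) cube([380, 60, 60]);
translate([440, 0, 0]) cube([60, 60, 1220]);


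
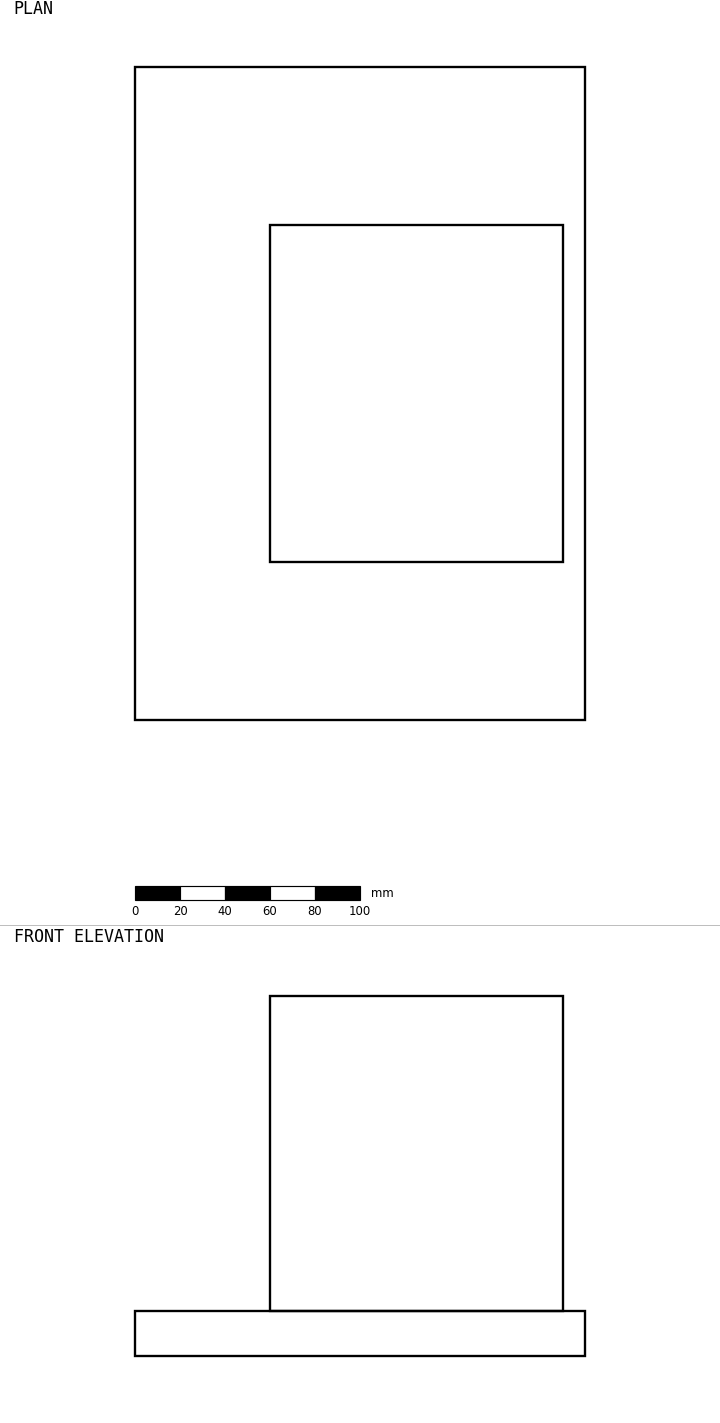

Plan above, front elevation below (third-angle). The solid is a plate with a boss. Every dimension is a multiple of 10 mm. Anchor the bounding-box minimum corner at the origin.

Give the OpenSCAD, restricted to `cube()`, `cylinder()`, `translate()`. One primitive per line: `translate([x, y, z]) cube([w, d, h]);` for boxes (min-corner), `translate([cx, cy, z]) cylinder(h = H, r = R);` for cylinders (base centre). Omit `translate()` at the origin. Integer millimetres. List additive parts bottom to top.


cube([200, 290, 20]);
translate([60, 70, 20]) cube([130, 150, 140]);


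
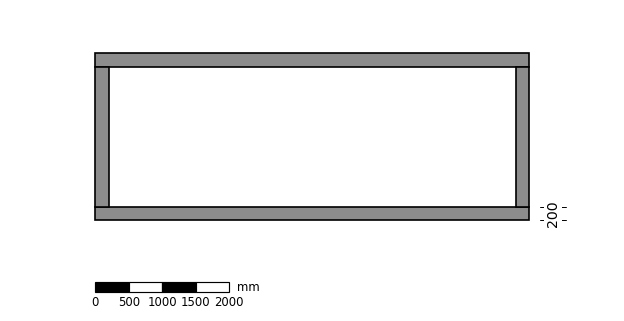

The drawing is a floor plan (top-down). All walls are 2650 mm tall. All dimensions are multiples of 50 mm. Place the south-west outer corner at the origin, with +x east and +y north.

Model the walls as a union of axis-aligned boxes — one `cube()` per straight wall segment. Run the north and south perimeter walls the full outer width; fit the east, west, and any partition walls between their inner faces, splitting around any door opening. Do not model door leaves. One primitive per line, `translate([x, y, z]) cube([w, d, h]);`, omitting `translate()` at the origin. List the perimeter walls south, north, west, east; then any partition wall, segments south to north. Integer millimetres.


cube([6500, 200, 2650]);
translate([0, 2300, 0]) cube([6500, 200, 2650]);
translate([0, 200, 0]) cube([200, 2100, 2650]);
translate([6300, 200, 0]) cube([200, 2100, 2650]);


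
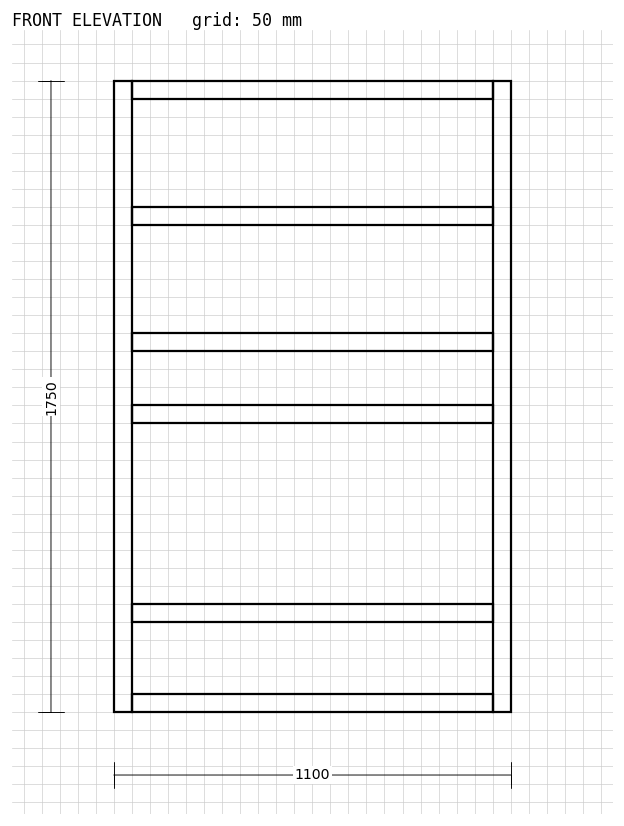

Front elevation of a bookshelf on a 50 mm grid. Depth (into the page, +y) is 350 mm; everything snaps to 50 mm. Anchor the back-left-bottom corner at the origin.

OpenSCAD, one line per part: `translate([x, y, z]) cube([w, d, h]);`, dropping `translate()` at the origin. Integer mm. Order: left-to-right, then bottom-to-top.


cube([50, 350, 1750]);
translate([50, 0, 0]) cube([1000, 350, 50]);
translate([50, 0, 250]) cube([1000, 350, 50]);
translate([50, 0, 800]) cube([1000, 350, 50]);
translate([50, 0, 1000]) cube([1000, 350, 50]);
translate([50, 0, 1350]) cube([1000, 350, 50]);
translate([50, 0, 1700]) cube([1000, 350, 50]);
translate([1050, 0, 0]) cube([50, 350, 1750]);
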